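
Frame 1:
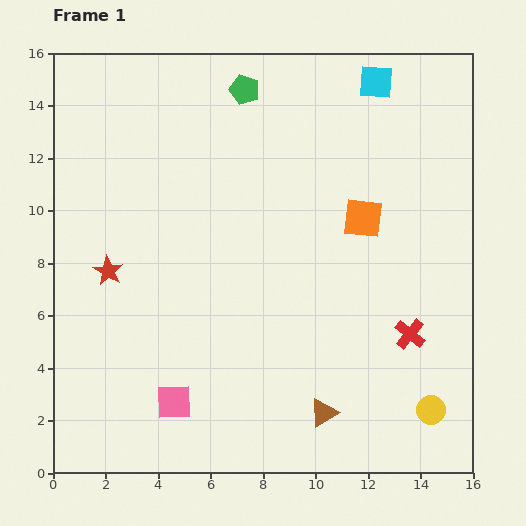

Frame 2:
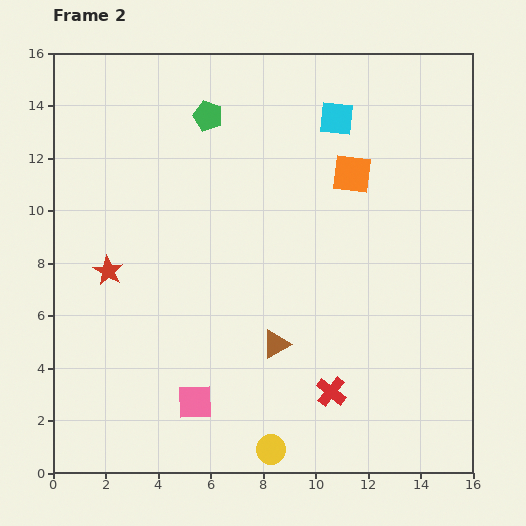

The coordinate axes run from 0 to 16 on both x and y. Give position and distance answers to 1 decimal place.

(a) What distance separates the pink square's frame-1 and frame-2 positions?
0.8

The pink square moved from (4.6, 2.7) to (5.4, 2.7), a distance of √(0.8² + 0.0²) ≈ 0.8.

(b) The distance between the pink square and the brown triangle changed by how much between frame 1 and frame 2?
-1.9

Distance in frame 1: 5.7. Distance in frame 2: 3.8.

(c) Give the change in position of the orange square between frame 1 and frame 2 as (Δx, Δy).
(-0.4, 1.7)

The orange square was at (11.8, 9.7) in frame 1 and (11.4, 11.4) in frame 2.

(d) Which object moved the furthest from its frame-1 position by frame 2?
the yellow circle

(moved 6.3; next 3.7)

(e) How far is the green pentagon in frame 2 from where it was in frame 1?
1.7

The green pentagon moved from (7.3, 14.6) to (5.9, 13.6), a distance of √(1.4² + 1.0²) ≈ 1.7.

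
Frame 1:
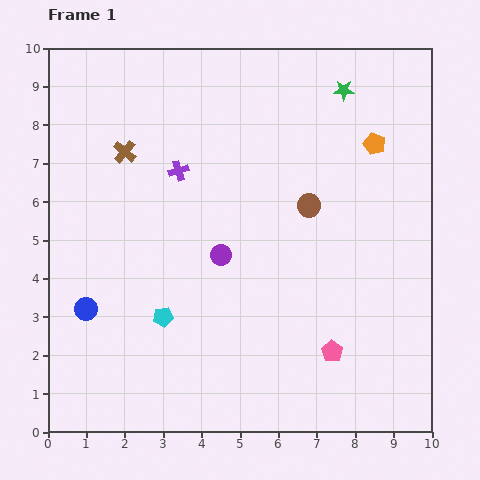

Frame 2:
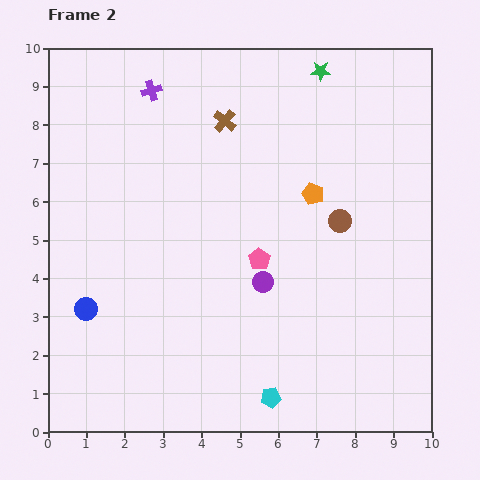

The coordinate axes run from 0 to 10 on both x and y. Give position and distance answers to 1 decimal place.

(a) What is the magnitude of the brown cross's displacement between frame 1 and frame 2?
2.7

The brown cross moved from (2.0, 7.3) to (4.6, 8.1), a distance of √(2.6² + 0.8²) ≈ 2.7.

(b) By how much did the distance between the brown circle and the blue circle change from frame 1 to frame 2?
+0.6

Distance in frame 1: 6.4. Distance in frame 2: 7.0.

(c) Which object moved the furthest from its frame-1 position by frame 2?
the cyan pentagon

(moved 3.5; next 3.1)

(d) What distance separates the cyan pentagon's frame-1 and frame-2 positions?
3.5

The cyan pentagon moved from (3.0, 3.0) to (5.8, 0.9), a distance of √(2.8² + 2.1²) ≈ 3.5.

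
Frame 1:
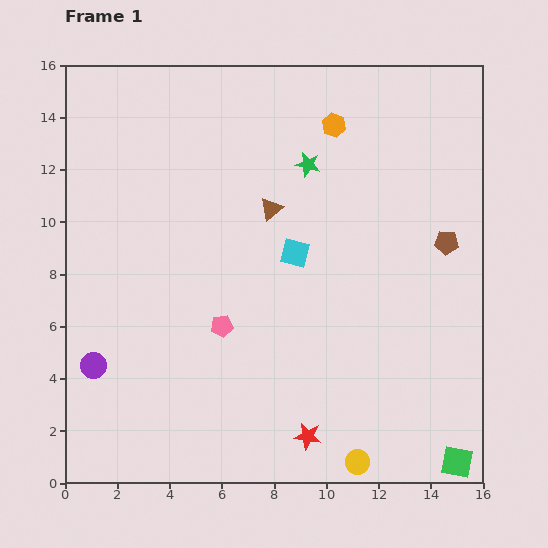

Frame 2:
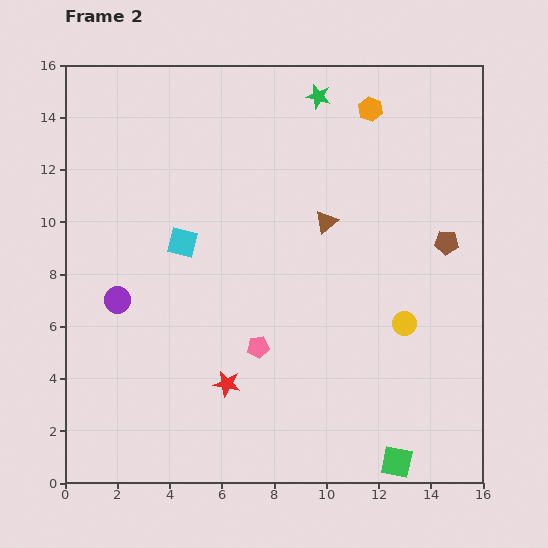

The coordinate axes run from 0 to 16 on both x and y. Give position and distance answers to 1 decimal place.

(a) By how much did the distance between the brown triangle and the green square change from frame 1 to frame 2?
-2.4

Distance in frame 1: 12.0. Distance in frame 2: 9.6.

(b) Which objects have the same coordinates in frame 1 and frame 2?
the brown pentagon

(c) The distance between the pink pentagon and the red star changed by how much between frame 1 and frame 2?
-3.5

Distance in frame 1: 5.3. Distance in frame 2: 1.8.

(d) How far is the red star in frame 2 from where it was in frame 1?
3.7

The red star moved from (9.3, 1.8) to (6.2, 3.8), a distance of √(3.1² + 2.0²) ≈ 3.7.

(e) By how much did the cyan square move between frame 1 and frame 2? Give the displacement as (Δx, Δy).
(-4.3, 0.4)

The cyan square was at (8.8, 8.8) in frame 1 and (4.5, 9.2) in frame 2.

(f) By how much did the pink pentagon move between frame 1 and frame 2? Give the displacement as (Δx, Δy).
(1.4, -0.8)

The pink pentagon was at (6.0, 6.0) in frame 1 and (7.4, 5.2) in frame 2.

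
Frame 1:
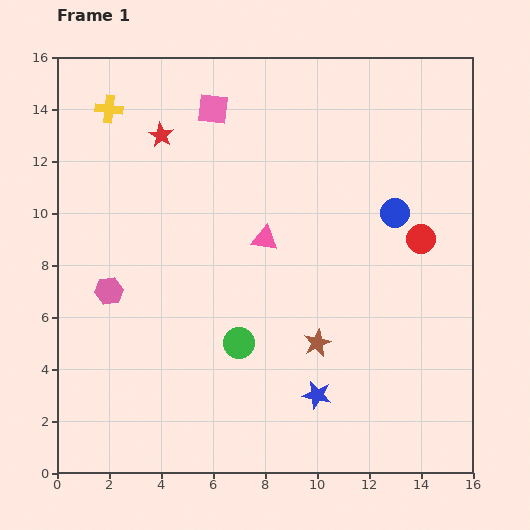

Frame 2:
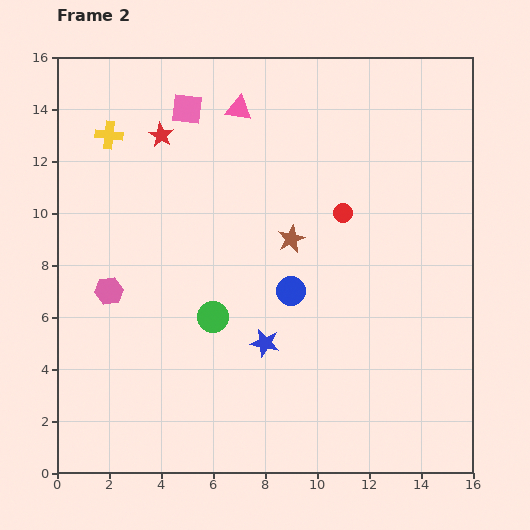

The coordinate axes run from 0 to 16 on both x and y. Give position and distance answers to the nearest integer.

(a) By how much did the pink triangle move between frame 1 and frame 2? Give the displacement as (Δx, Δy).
(-1, 5)

The pink triangle was at (8, 9) in frame 1 and (7, 14) in frame 2.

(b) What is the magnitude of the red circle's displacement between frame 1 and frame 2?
3

The red circle moved from (14, 9) to (11, 10), a distance of √(3² + 1²) ≈ 3.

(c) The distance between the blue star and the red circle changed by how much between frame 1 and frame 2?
-1

Distance in frame 1: 7. Distance in frame 2: 6.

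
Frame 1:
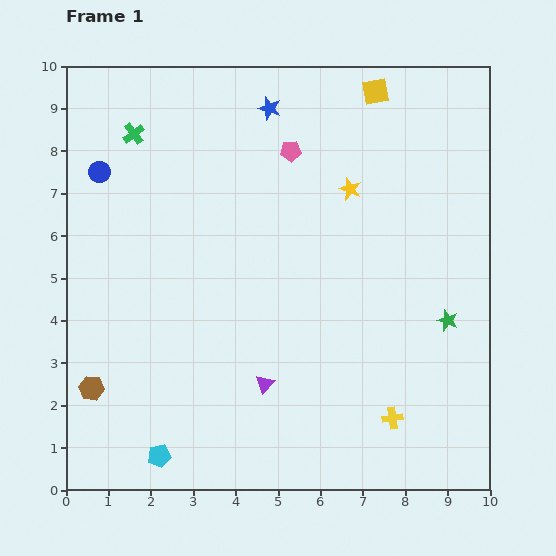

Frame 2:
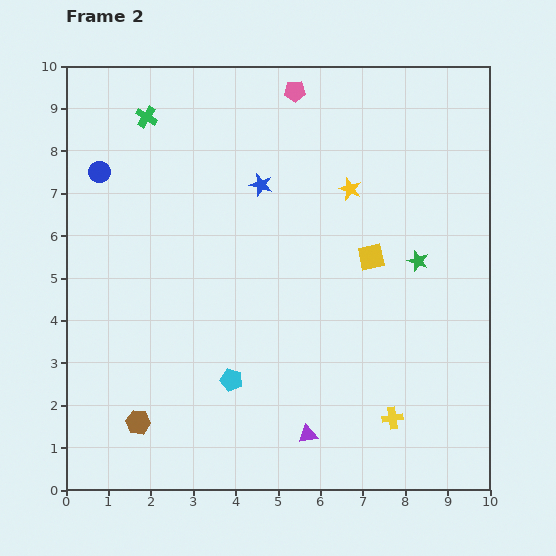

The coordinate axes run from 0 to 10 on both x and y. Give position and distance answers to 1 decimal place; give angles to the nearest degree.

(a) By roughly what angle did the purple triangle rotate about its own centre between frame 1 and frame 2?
38° clockwise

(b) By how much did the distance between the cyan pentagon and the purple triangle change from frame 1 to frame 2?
-0.8

Distance in frame 1: 3.0. Distance in frame 2: 2.2.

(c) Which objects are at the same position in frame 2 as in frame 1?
the yellow cross, the yellow star, the blue circle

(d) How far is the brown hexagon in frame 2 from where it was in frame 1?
1.4

The brown hexagon moved from (0.6, 2.4) to (1.7, 1.6), a distance of √(1.1² + 0.8²) ≈ 1.4.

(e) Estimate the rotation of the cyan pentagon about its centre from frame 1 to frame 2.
28° clockwise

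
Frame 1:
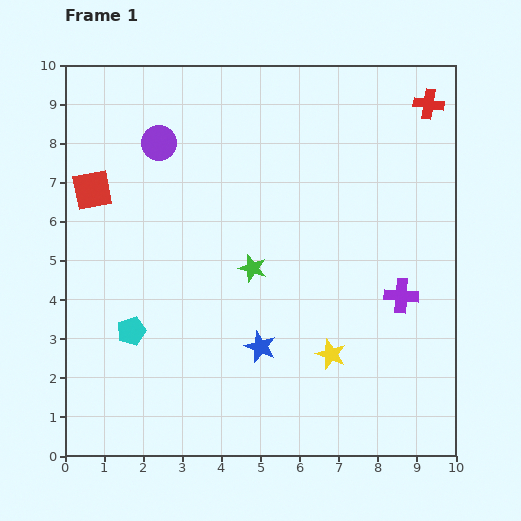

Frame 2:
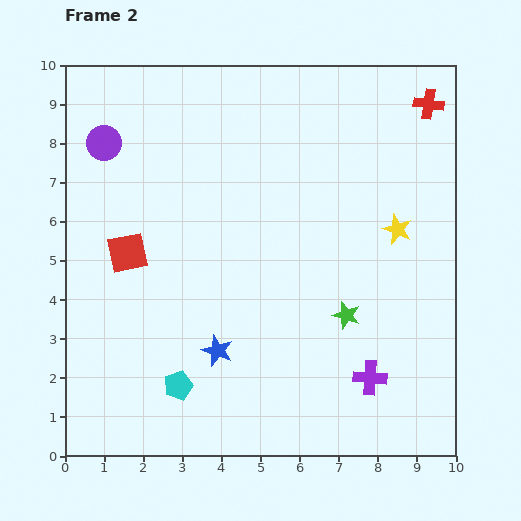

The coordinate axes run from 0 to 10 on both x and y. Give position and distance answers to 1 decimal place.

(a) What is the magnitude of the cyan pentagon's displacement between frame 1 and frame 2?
1.8

The cyan pentagon moved from (1.7, 3.2) to (2.9, 1.8), a distance of √(1.2² + 1.4²) ≈ 1.8.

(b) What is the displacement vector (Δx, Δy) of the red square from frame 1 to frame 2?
(0.9, -1.6)

The red square was at (0.7, 6.8) in frame 1 and (1.6, 5.2) in frame 2.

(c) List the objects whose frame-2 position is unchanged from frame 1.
the red cross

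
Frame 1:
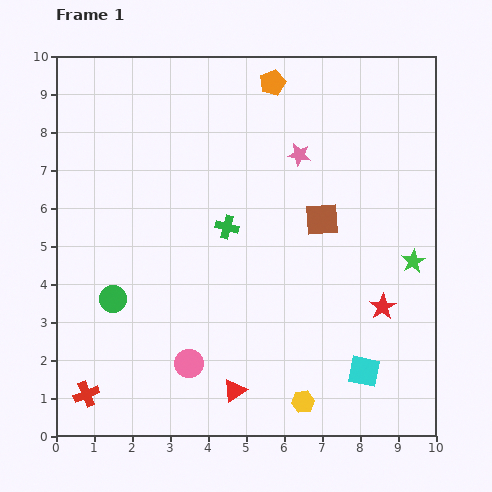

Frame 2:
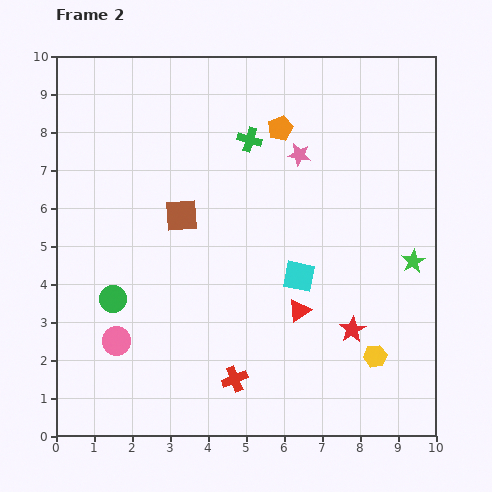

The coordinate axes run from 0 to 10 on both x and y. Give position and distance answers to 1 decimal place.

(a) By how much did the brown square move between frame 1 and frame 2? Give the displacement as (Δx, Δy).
(-3.7, 0.1)

The brown square was at (7.0, 5.7) in frame 1 and (3.3, 5.8) in frame 2.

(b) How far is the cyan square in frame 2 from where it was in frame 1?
3.0

The cyan square moved from (8.1, 1.7) to (6.4, 4.2), a distance of √(1.7² + 2.5²) ≈ 3.0.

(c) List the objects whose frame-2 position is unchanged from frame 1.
the green circle, the green star, the pink star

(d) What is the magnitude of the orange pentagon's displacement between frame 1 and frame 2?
1.2

The orange pentagon moved from (5.7, 9.3) to (5.9, 8.1), a distance of √(0.2² + 1.2²) ≈ 1.2.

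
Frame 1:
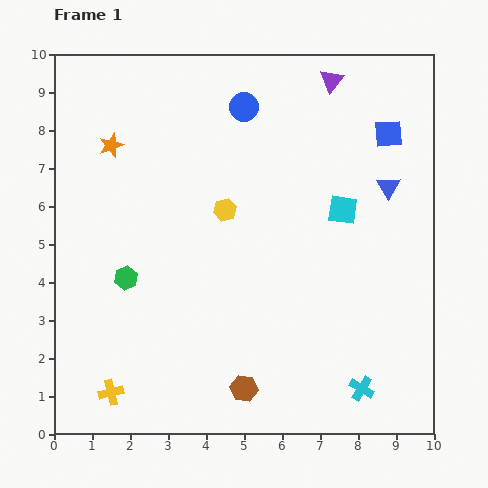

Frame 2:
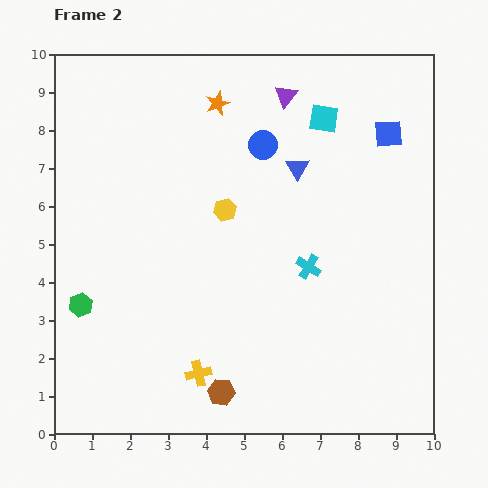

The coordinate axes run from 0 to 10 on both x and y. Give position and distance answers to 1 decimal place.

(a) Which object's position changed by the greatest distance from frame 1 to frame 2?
the cyan cross

(moved 3.5; next 3.0)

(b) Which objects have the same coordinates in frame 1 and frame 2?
the blue square, the yellow hexagon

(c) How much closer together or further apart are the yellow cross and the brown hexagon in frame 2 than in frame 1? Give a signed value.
-2.7

Distance in frame 1: 3.5. Distance in frame 2: 0.8.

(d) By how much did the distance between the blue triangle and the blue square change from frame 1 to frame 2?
+1.2

Distance in frame 1: 1.4. Distance in frame 2: 2.6.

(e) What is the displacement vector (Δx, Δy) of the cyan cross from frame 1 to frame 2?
(-1.4, 3.2)

The cyan cross was at (8.1, 1.2) in frame 1 and (6.7, 4.4) in frame 2.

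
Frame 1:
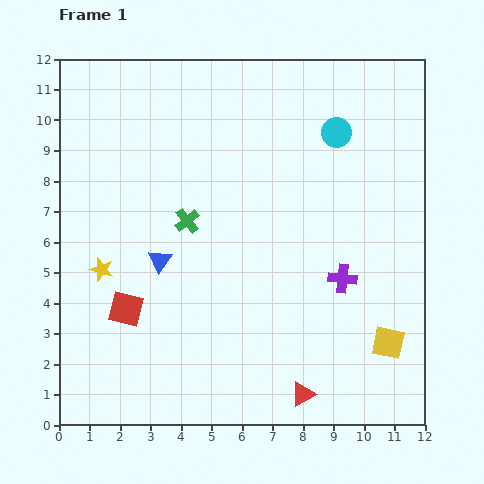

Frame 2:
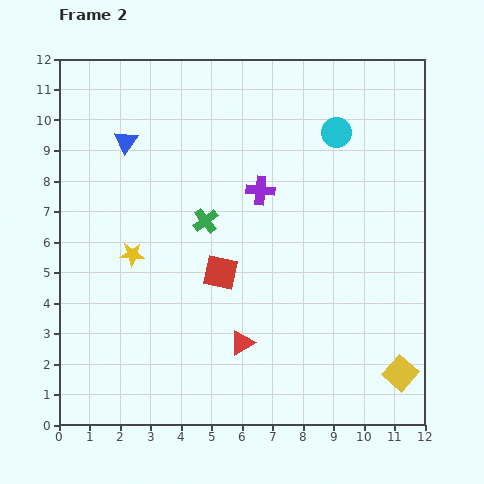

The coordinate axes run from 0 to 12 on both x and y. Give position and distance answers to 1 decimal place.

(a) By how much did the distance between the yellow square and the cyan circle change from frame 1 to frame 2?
+1.1

Distance in frame 1: 7.1. Distance in frame 2: 8.2.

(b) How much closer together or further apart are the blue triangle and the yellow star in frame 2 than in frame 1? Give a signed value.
+1.8

Distance in frame 1: 1.9. Distance in frame 2: 3.7.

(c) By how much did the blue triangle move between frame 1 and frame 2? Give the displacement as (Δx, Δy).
(-1.1, 3.9)

The blue triangle was at (3.3, 5.4) in frame 1 and (2.2, 9.3) in frame 2.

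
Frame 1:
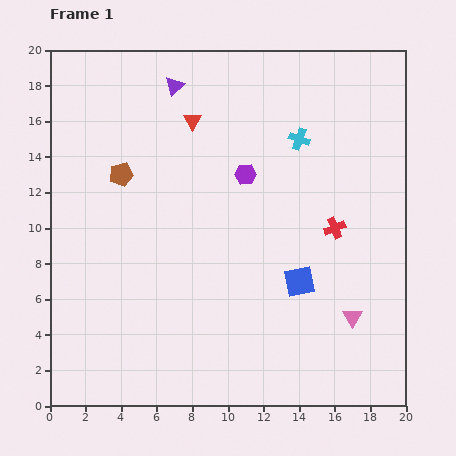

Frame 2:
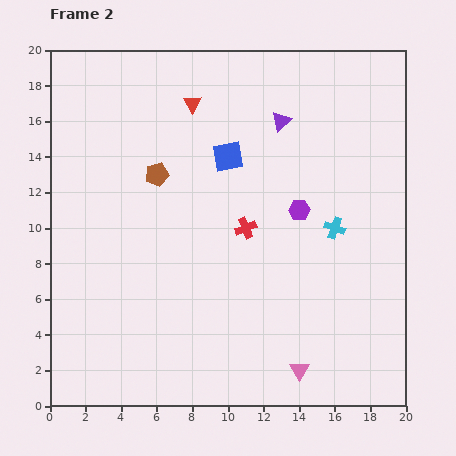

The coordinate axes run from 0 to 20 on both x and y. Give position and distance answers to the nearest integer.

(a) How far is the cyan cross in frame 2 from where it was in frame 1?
5

The cyan cross moved from (14, 15) to (16, 10), a distance of √(2² + 5²) ≈ 5.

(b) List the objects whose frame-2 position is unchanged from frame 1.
none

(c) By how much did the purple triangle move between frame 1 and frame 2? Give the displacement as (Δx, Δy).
(6, -2)

The purple triangle was at (7, 18) in frame 1 and (13, 16) in frame 2.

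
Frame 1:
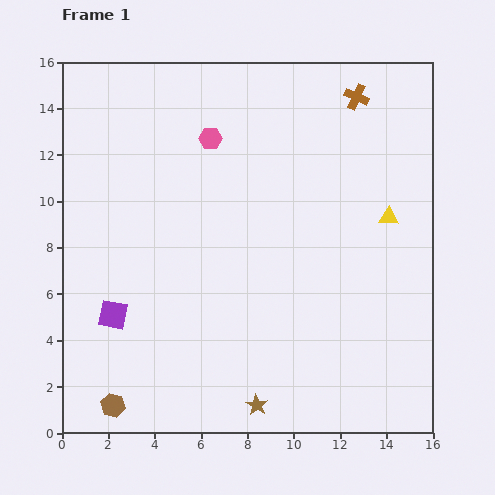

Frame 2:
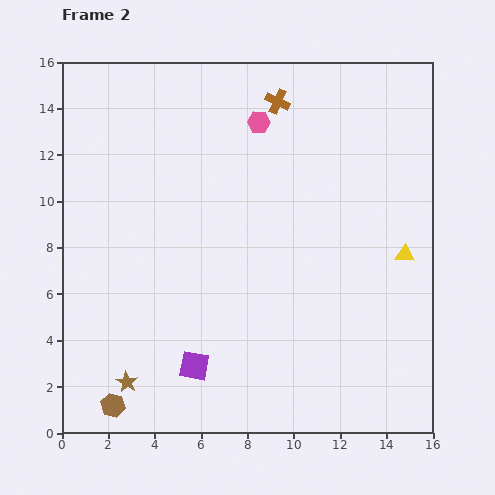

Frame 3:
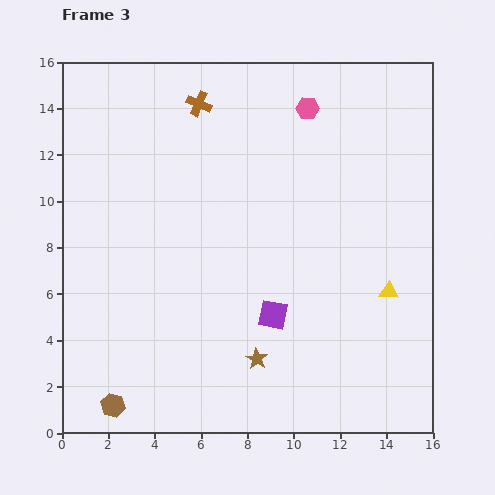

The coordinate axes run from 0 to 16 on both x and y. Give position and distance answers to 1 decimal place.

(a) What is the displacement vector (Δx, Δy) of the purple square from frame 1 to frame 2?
(3.5, -2.2)

The purple square was at (2.2, 5.1) in frame 1 and (5.7, 2.9) in frame 2.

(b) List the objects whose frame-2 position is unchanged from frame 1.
the brown hexagon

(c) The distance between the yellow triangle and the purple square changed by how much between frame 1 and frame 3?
-7.5

Distance in frame 1: 12.6. Distance in frame 3: 5.1.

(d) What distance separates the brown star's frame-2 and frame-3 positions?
5.7

The brown star moved from (2.8, 2.2) to (8.4, 3.2), a distance of √(5.6² + 1.0²) ≈ 5.7.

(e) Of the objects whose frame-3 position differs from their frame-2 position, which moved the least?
the yellow triangle

(moved 1.7)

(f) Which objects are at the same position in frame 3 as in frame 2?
the brown hexagon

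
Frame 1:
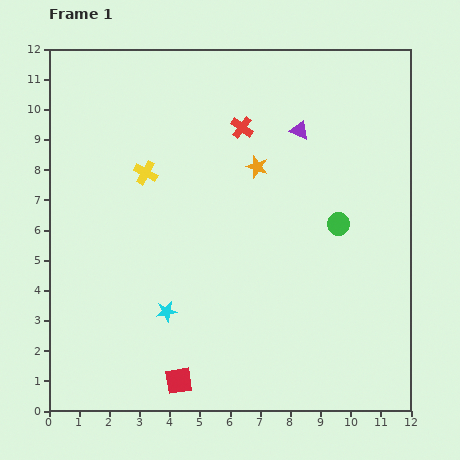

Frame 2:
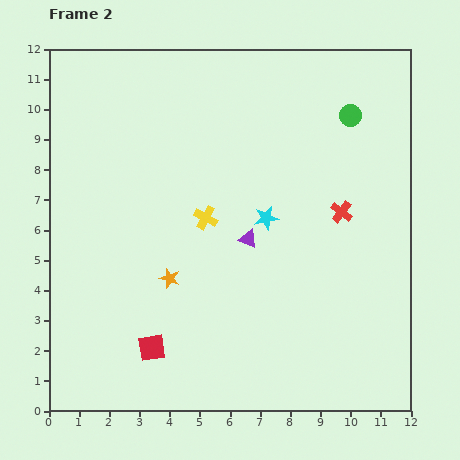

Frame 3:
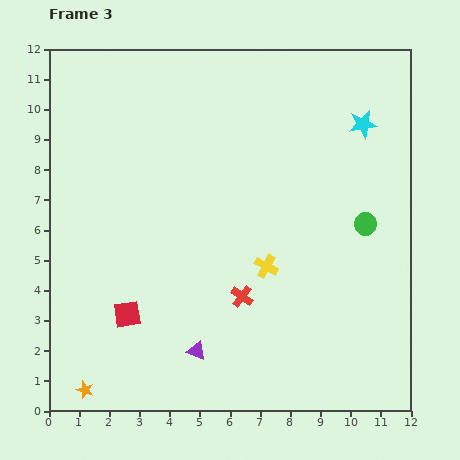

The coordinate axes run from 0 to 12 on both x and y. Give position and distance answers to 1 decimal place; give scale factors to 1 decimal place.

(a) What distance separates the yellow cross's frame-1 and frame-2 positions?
2.5

The yellow cross moved from (3.2, 7.9) to (5.2, 6.4), a distance of √(2.0² + 1.5²) ≈ 2.5.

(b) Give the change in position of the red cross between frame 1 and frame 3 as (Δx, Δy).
(0.0, -5.6)

The red cross was at (6.4, 9.4) in frame 1 and (6.4, 3.8) in frame 3.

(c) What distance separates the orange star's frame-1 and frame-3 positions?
9.3

The orange star moved from (6.9, 8.1) to (1.2, 0.7), a distance of √(5.7² + 7.4²) ≈ 9.3.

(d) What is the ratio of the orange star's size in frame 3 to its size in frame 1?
0.8×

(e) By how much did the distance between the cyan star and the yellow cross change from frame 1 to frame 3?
+1.0

Distance in frame 1: 4.7. Distance in frame 3: 5.7.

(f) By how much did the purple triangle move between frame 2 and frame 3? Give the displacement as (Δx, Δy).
(-1.7, -3.7)

The purple triangle was at (6.6, 5.7) in frame 2 and (4.9, 2.0) in frame 3.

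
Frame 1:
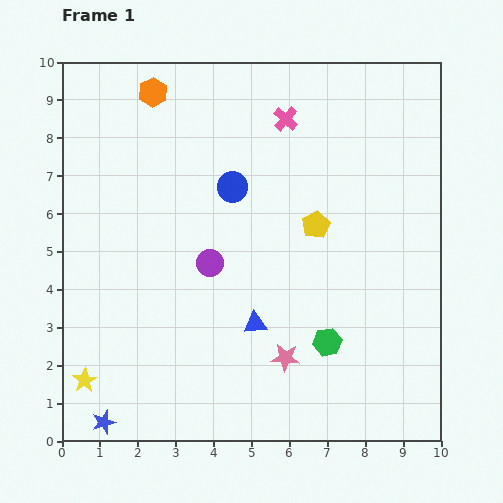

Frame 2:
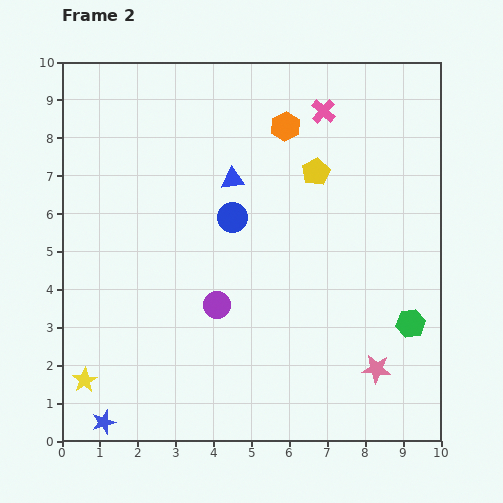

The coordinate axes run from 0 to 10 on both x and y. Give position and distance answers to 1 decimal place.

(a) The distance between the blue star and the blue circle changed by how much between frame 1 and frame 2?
-0.7

Distance in frame 1: 7.1. Distance in frame 2: 6.4.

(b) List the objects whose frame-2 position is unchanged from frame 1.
the yellow star, the blue star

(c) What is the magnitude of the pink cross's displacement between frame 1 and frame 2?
1.0

The pink cross moved from (5.9, 8.5) to (6.9, 8.7), a distance of √(1.0² + 0.2²) ≈ 1.0.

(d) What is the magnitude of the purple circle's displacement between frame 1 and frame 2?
1.1

The purple circle moved from (3.9, 4.7) to (4.1, 3.6), a distance of √(0.2² + 1.1²) ≈ 1.1.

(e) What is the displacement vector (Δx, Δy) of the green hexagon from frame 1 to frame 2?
(2.2, 0.5)

The green hexagon was at (7.0, 2.6) in frame 1 and (9.2, 3.1) in frame 2.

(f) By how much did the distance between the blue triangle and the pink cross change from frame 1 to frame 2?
-2.5

Distance in frame 1: 5.5. Distance in frame 2: 3.0.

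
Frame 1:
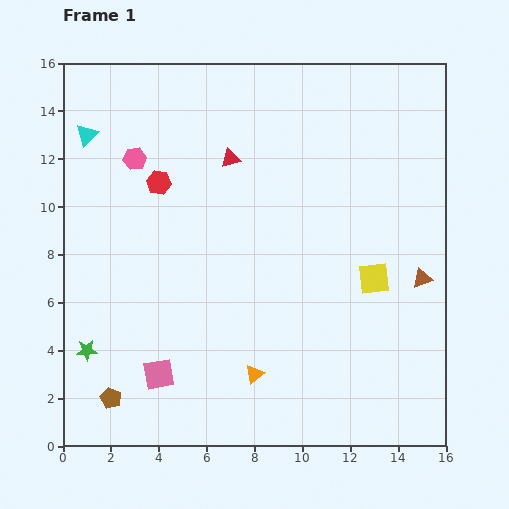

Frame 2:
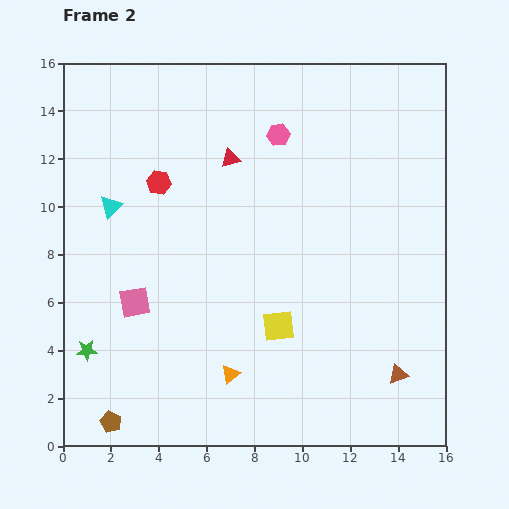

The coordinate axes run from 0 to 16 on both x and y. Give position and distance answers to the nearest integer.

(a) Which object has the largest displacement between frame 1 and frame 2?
the pink hexagon

(moved 6; next 4)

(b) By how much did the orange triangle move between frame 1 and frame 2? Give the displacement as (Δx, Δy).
(-1, 0)

The orange triangle was at (8, 3) in frame 1 and (7, 3) in frame 2.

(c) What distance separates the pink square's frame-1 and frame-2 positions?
3

The pink square moved from (4, 3) to (3, 6), a distance of √(1² + 3²) ≈ 3.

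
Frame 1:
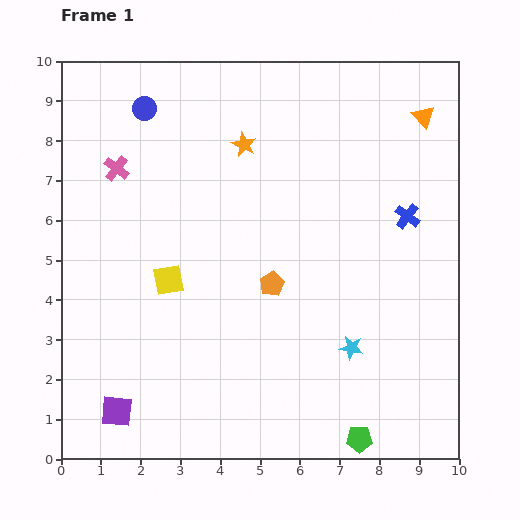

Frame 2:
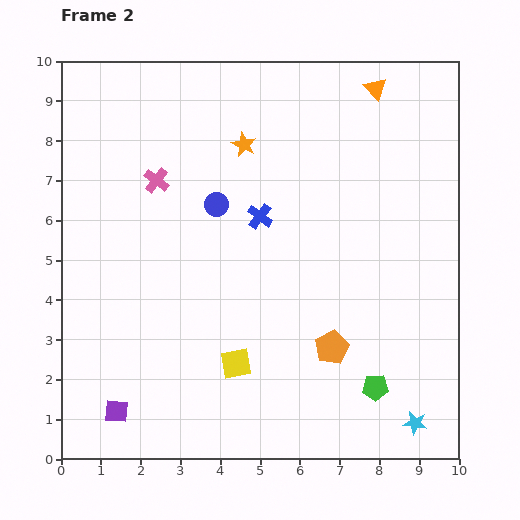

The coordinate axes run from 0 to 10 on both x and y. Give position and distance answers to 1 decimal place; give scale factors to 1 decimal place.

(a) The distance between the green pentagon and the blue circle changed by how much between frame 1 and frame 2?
-3.8

Distance in frame 1: 9.9. Distance in frame 2: 6.1.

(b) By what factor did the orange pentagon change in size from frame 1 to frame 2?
1.4×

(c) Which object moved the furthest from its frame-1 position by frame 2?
the blue cross

(moved 3.7; next 3.0)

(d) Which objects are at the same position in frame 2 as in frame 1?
the orange star, the purple square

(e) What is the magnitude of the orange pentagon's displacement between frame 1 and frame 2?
2.2

The orange pentagon moved from (5.3, 4.4) to (6.8, 2.8), a distance of √(1.5² + 1.6²) ≈ 2.2.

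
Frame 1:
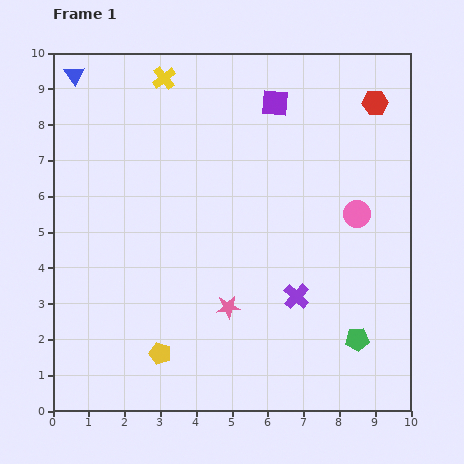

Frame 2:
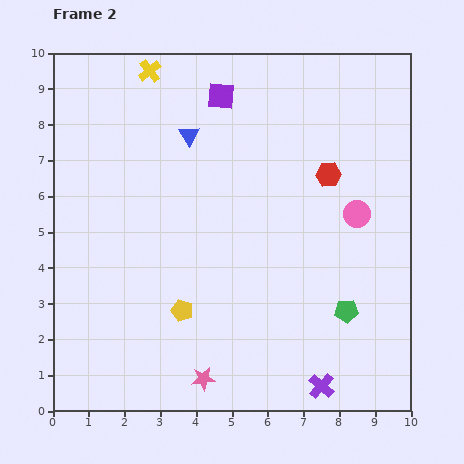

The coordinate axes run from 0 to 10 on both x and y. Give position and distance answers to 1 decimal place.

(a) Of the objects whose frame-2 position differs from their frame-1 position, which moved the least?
the yellow cross

(moved 0.4)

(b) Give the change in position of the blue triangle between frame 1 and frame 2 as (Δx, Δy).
(3.2, -1.7)

The blue triangle was at (0.6, 9.4) in frame 1 and (3.8, 7.7) in frame 2.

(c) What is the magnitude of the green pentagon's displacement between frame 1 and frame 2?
0.9

The green pentagon moved from (8.5, 2.0) to (8.2, 2.8), a distance of √(0.3² + 0.8²) ≈ 0.9.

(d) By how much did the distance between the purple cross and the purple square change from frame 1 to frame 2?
+3.2

Distance in frame 1: 5.4. Distance in frame 2: 8.6.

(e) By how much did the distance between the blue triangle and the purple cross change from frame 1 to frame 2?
-0.9

Distance in frame 1: 8.8. Distance in frame 2: 7.9.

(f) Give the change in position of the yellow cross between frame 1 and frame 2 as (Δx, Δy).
(-0.4, 0.2)

The yellow cross was at (3.1, 9.3) in frame 1 and (2.7, 9.5) in frame 2.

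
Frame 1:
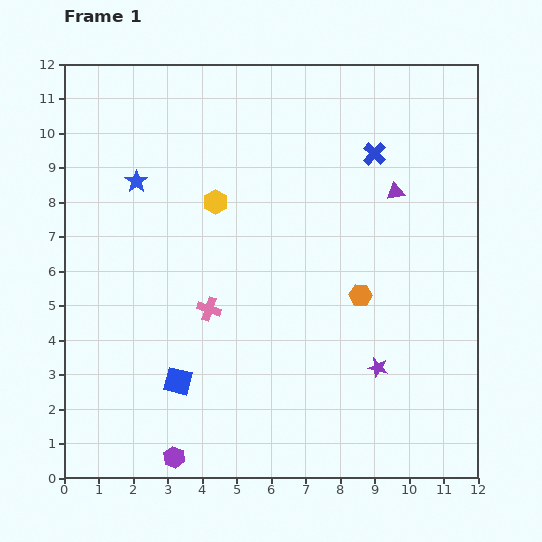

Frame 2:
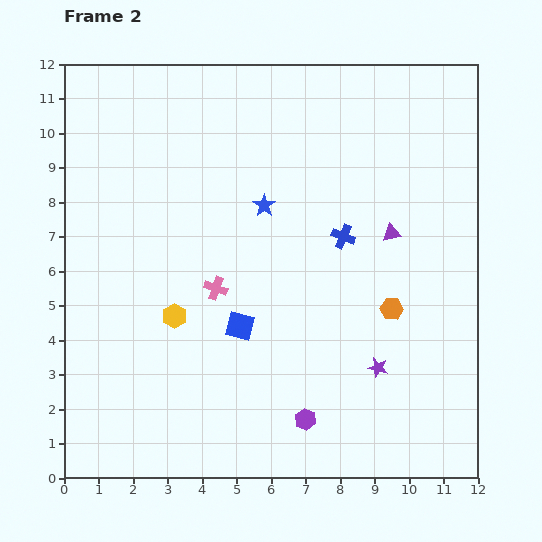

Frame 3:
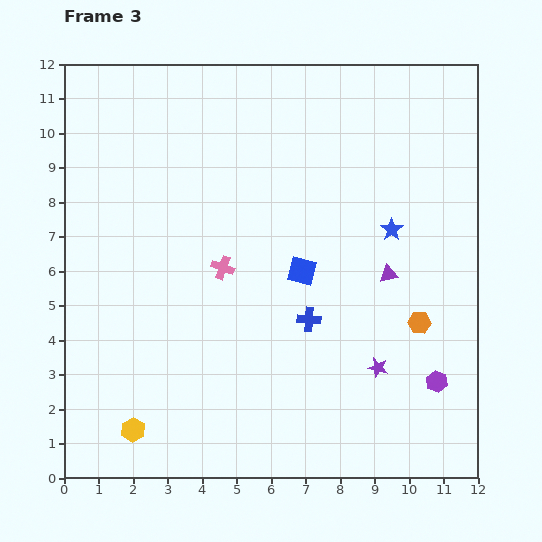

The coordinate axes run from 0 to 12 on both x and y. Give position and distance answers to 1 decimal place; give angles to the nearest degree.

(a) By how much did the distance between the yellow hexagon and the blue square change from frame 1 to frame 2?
-3.4

Distance in frame 1: 5.3. Distance in frame 2: 1.9.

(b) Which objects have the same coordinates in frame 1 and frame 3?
the purple star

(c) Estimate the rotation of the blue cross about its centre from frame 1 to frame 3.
38° counter-clockwise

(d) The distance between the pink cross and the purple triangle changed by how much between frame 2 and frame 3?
-0.5

Distance in frame 2: 5.3. Distance in frame 3: 4.8.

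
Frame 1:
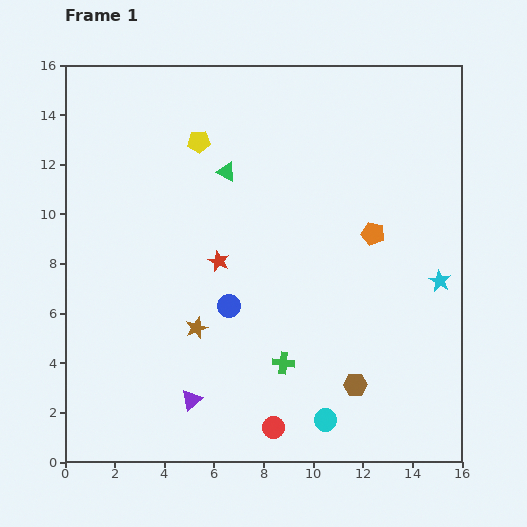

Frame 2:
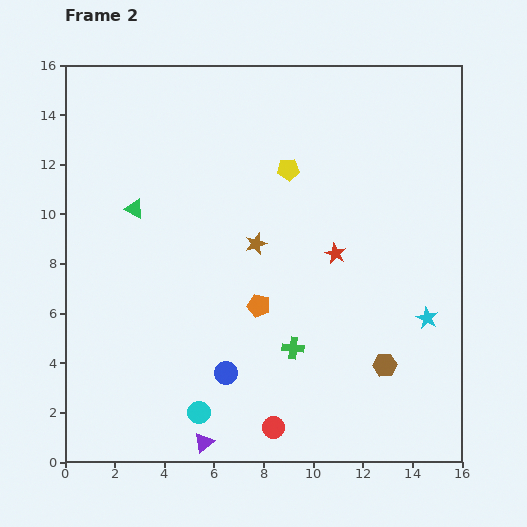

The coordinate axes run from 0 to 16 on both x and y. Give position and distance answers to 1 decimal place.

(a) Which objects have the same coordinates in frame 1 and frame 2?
the red circle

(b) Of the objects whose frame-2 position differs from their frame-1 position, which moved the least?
the green cross

(moved 0.7)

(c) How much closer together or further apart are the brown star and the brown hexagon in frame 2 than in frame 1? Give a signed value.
+0.3

Distance in frame 1: 6.8. Distance in frame 2: 7.1.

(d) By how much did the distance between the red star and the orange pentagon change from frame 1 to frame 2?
-2.6

Distance in frame 1: 6.3. Distance in frame 2: 3.7.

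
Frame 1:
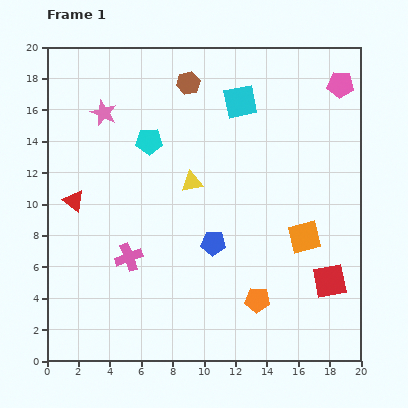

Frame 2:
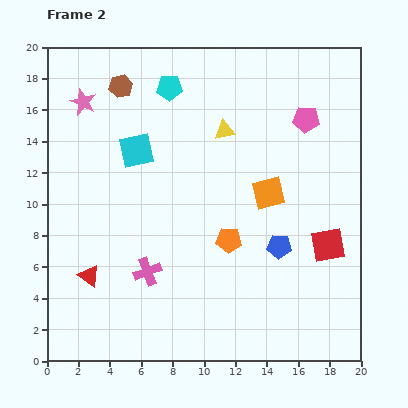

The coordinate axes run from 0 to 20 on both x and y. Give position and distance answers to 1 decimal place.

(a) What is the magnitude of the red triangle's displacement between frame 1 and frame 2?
4.9

The red triangle moved from (1.7, 10.2) to (2.7, 5.4), a distance of √(1.0² + 4.8²) ≈ 4.9.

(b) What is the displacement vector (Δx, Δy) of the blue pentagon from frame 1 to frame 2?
(4.2, -0.2)

The blue pentagon was at (10.6, 7.5) in frame 1 and (14.8, 7.3) in frame 2.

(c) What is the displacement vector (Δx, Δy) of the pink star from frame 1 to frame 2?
(-1.3, 0.7)

The pink star was at (3.6, 15.8) in frame 1 and (2.3, 16.5) in frame 2.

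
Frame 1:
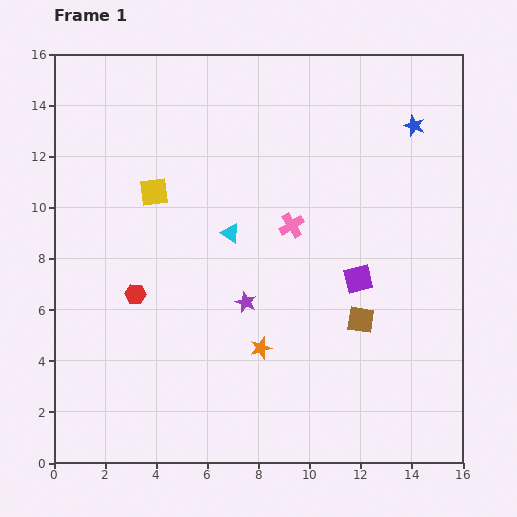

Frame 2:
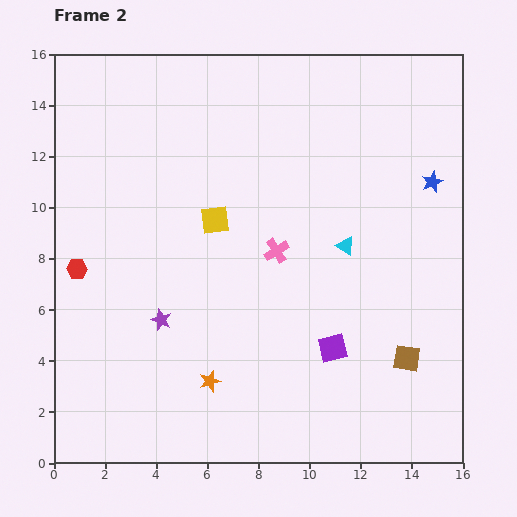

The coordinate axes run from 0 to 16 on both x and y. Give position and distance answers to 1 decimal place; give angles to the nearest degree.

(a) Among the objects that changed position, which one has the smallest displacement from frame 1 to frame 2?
the pink cross

(moved 1.2)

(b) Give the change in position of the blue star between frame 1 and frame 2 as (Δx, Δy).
(0.7, -2.2)

The blue star was at (14.1, 13.2) in frame 1 and (14.8, 11.0) in frame 2.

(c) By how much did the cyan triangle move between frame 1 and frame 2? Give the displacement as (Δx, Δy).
(4.5, -0.5)

The cyan triangle was at (6.9, 9.0) in frame 1 and (11.4, 8.5) in frame 2.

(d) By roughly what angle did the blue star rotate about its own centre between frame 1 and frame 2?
28° clockwise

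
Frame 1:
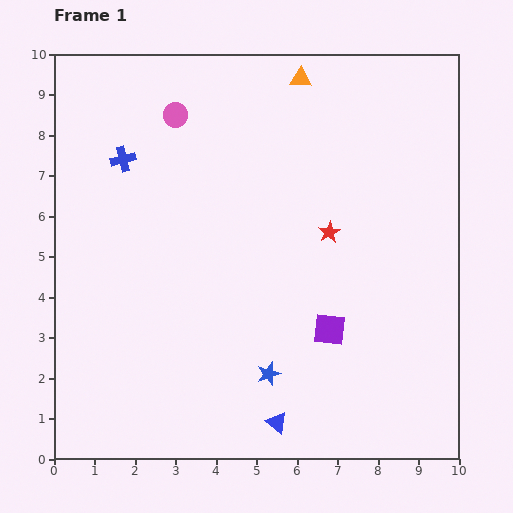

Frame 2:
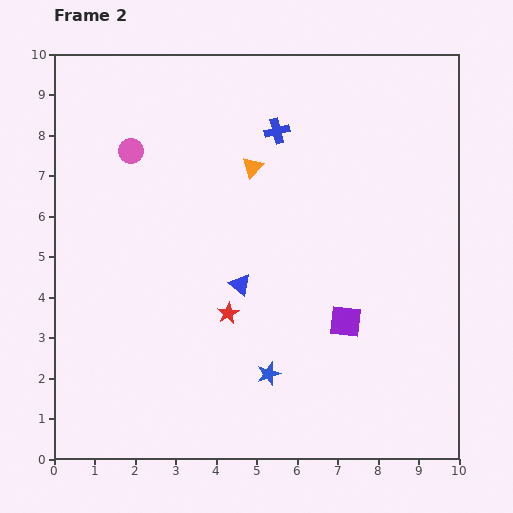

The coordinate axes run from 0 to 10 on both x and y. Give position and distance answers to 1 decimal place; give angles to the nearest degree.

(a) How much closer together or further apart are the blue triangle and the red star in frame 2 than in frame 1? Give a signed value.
-4.1

Distance in frame 1: 4.9. Distance in frame 2: 0.8.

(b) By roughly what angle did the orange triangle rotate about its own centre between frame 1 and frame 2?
50° counter-clockwise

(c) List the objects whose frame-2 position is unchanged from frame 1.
the blue star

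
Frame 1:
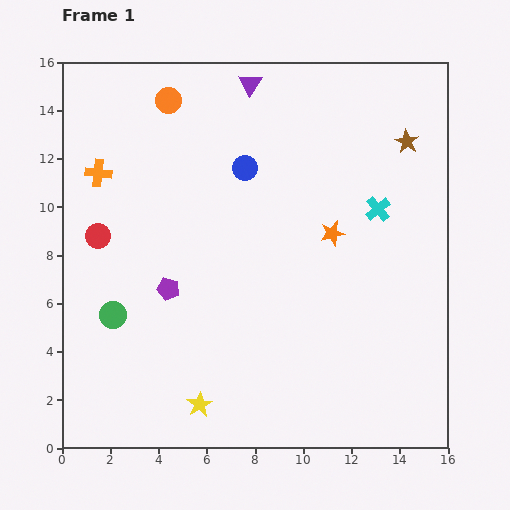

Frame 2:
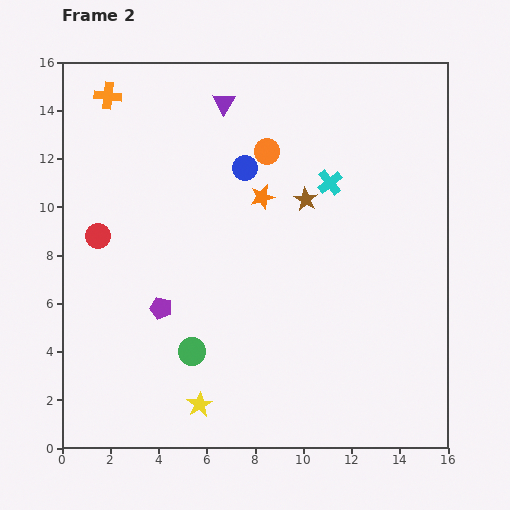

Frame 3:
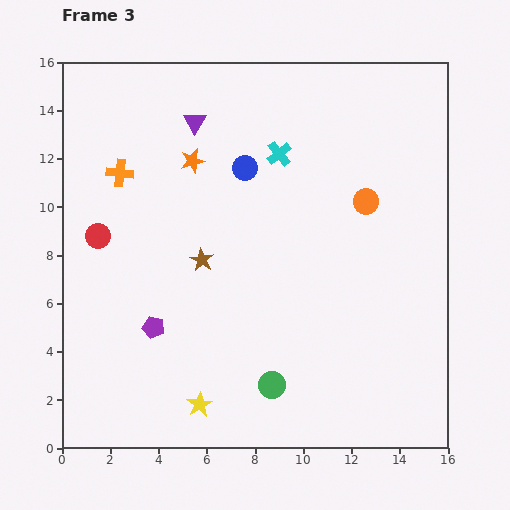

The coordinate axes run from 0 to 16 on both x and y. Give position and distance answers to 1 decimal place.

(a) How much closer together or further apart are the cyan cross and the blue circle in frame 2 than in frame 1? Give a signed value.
-2.2

Distance in frame 1: 5.8. Distance in frame 2: 3.6.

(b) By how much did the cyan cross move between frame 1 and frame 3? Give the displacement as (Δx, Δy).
(-4.1, 2.3)

The cyan cross was at (13.1, 9.9) in frame 1 and (9.0, 12.2) in frame 3.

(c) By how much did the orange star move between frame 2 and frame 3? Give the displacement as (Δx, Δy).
(-2.9, 1.5)

The orange star was at (8.3, 10.4) in frame 2 and (5.4, 11.9) in frame 3.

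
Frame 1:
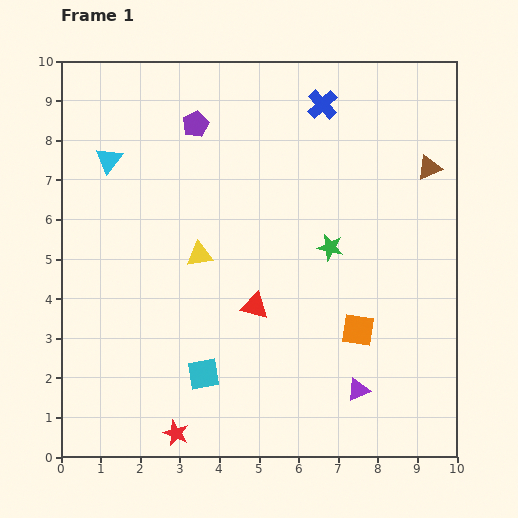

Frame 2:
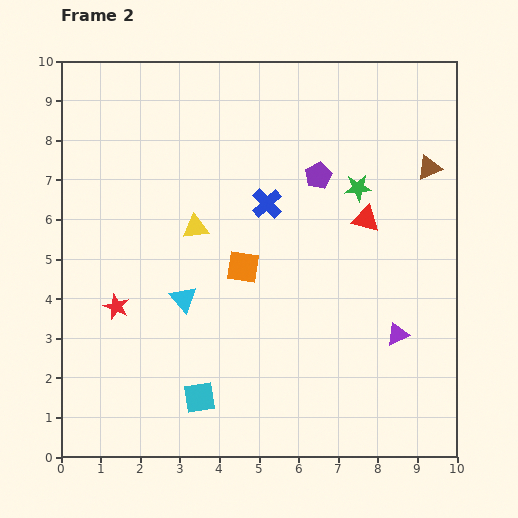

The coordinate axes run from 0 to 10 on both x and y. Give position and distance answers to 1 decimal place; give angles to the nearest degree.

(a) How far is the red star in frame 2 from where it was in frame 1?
3.5

The red star moved from (2.9, 0.6) to (1.4, 3.8), a distance of √(1.5² + 3.2²) ≈ 3.5.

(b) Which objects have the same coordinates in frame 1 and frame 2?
the brown triangle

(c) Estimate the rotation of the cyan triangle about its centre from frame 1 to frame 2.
19° counter-clockwise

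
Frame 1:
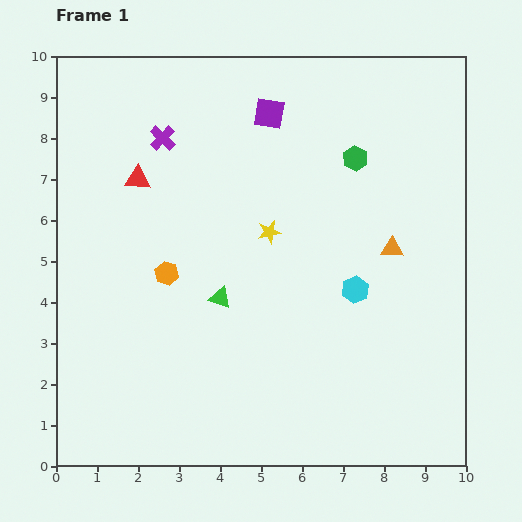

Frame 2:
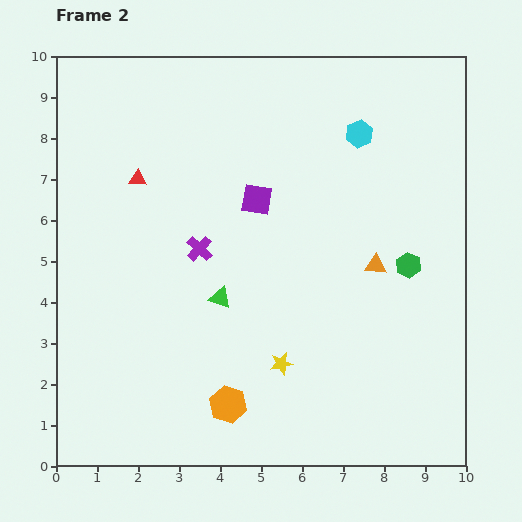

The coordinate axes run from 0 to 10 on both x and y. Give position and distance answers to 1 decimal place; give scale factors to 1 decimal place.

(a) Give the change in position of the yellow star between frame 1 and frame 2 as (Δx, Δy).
(0.3, -3.2)

The yellow star was at (5.2, 5.7) in frame 1 and (5.5, 2.5) in frame 2.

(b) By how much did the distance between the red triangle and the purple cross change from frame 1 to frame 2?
+1.1

Distance in frame 1: 1.2. Distance in frame 2: 2.3.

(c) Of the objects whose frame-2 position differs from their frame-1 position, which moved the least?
the orange triangle

(moved 0.6)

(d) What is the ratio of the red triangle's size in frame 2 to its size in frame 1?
0.7×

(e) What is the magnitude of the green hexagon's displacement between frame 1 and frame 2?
2.9

The green hexagon moved from (7.3, 7.5) to (8.6, 4.9), a distance of √(1.3² + 2.6²) ≈ 2.9.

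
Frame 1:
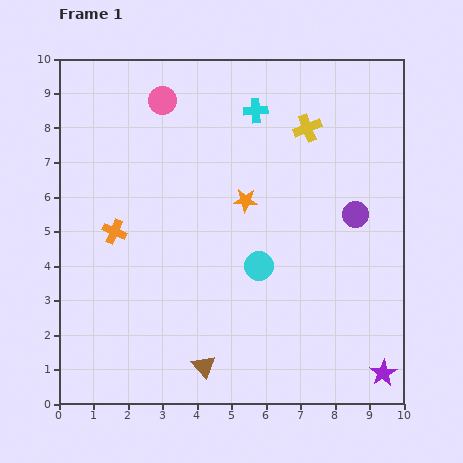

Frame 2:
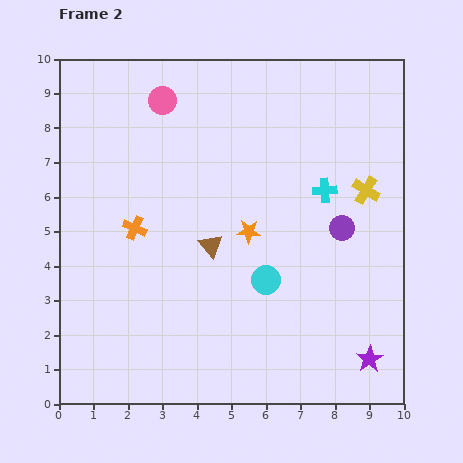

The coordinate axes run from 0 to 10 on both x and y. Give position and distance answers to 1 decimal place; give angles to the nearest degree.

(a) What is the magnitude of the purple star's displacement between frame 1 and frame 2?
0.6

The purple star moved from (9.4, 0.9) to (9.0, 1.3), a distance of √(0.4² + 0.4²) ≈ 0.6.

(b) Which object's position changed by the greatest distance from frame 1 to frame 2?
the brown triangle

(moved 3.5; next 3.0)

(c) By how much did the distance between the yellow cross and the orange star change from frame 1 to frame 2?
+0.8

Distance in frame 1: 2.8. Distance in frame 2: 3.6.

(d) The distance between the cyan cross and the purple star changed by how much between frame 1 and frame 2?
-3.4

Distance in frame 1: 8.5. Distance in frame 2: 5.1.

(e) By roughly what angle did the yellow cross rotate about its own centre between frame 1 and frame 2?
37° counter-clockwise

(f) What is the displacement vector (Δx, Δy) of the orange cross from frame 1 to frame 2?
(0.6, 0.1)

The orange cross was at (1.6, 5.0) in frame 1 and (2.2, 5.1) in frame 2.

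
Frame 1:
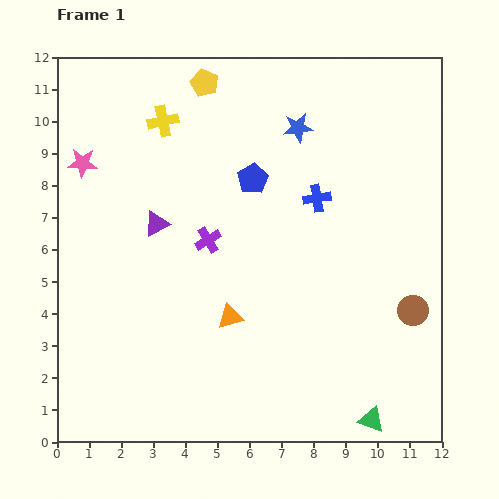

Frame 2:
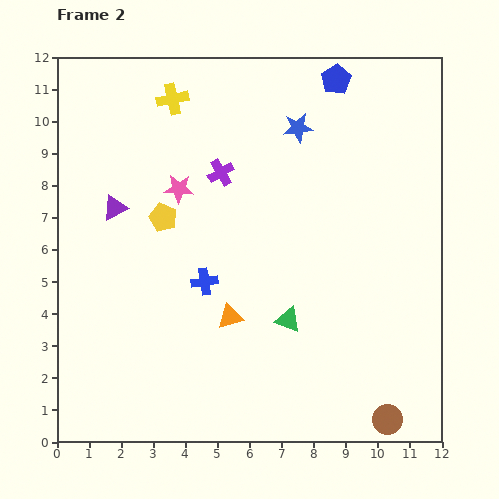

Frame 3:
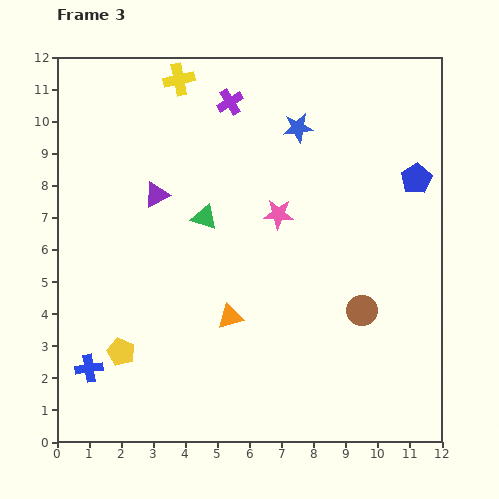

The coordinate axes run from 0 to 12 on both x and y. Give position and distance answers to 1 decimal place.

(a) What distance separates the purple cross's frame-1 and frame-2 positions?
2.1

The purple cross moved from (4.7, 6.3) to (5.1, 8.4), a distance of √(0.4² + 2.1²) ≈ 2.1.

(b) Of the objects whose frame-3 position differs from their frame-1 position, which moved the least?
the purple triangle

(moved 0.9)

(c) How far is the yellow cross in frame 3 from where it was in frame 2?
0.6

The yellow cross moved from (3.6, 10.7) to (3.8, 11.3), a distance of √(0.2² + 0.6²) ≈ 0.6.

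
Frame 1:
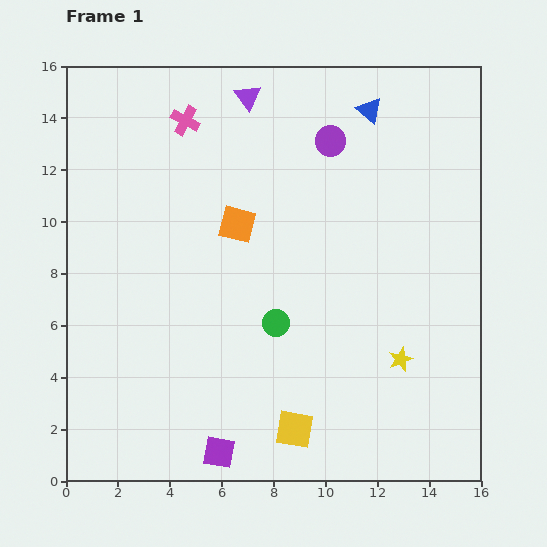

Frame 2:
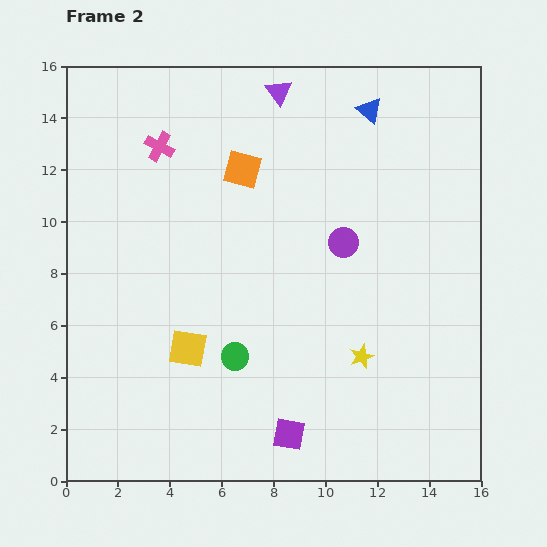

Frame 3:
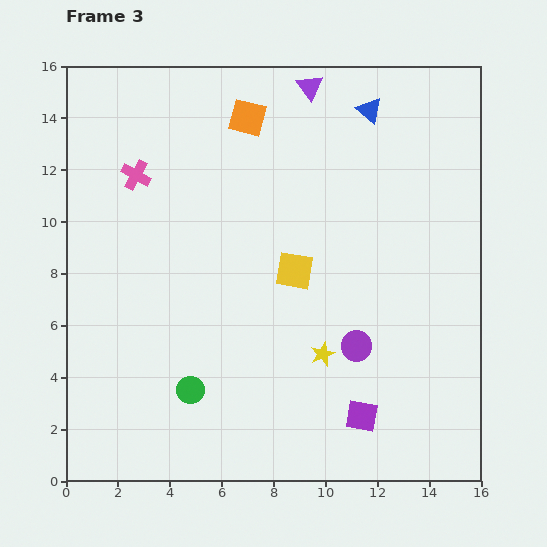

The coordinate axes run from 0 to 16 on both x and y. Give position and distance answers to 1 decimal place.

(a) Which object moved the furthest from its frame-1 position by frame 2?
the yellow square

(moved 5.1; next 3.9)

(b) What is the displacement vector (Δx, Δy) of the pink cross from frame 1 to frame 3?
(-1.9, -2.1)

The pink cross was at (4.6, 13.9) in frame 1 and (2.7, 11.8) in frame 3.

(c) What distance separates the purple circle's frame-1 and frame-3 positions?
8.0

The purple circle moved from (10.2, 13.1) to (11.2, 5.2), a distance of √(1.0² + 7.9²) ≈ 8.0.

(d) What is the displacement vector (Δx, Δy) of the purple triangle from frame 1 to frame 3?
(2.4, 0.4)

The purple triangle was at (7.0, 14.8) in frame 1 and (9.4, 15.2) in frame 3.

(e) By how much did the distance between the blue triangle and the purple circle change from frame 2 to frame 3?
+3.9

Distance in frame 2: 5.2. Distance in frame 3: 9.1.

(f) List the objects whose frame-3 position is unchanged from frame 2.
the blue triangle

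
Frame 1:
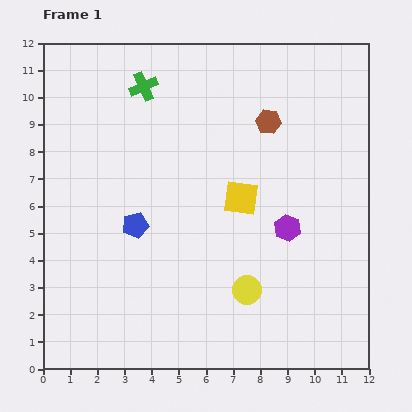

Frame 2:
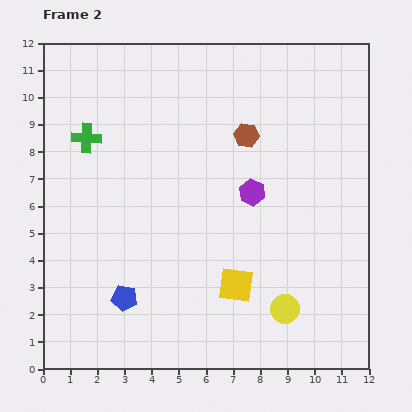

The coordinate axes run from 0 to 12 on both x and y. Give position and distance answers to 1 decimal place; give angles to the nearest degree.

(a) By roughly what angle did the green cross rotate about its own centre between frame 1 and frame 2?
27° clockwise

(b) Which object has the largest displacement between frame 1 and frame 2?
the yellow square

(moved 3.2; next 2.8)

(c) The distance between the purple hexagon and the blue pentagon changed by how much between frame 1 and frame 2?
+0.5

Distance in frame 1: 5.6. Distance in frame 2: 6.1.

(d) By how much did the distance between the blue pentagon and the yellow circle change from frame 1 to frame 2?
+1.1

Distance in frame 1: 4.8. Distance in frame 2: 5.9.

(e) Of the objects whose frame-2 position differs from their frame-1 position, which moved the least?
the brown hexagon

(moved 0.9)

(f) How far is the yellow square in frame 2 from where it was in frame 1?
3.2

The yellow square moved from (7.3, 6.3) to (7.1, 3.1), a distance of √(0.2² + 3.2²) ≈ 3.2.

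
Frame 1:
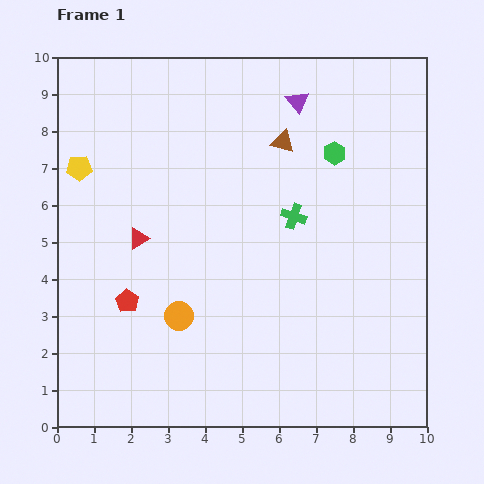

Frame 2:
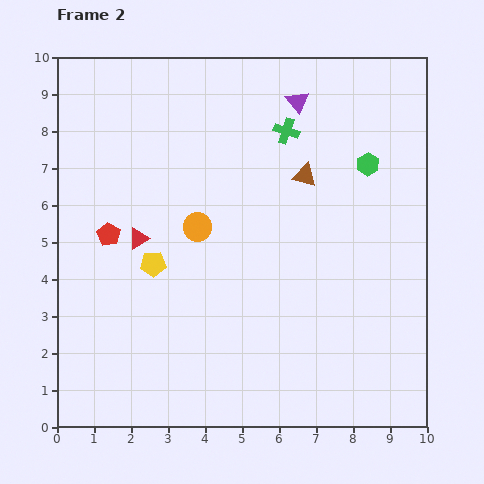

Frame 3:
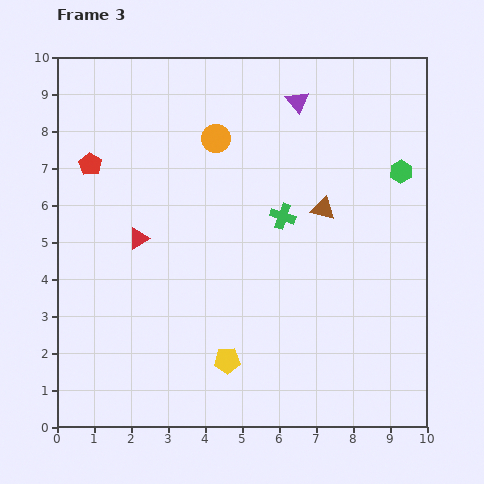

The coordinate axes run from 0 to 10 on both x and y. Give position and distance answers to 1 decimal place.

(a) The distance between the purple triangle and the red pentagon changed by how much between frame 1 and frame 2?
-0.9

Distance in frame 1: 7.1. Distance in frame 2: 6.2.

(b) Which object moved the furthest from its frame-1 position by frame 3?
the yellow pentagon

(moved 6.6; next 4.9)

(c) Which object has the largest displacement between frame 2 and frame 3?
the yellow pentagon

(moved 3.3; next 2.5)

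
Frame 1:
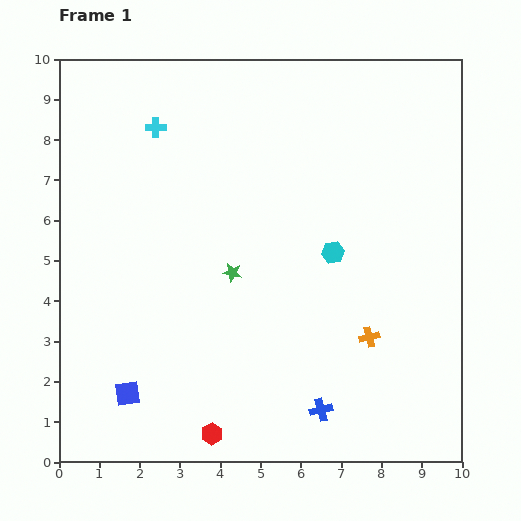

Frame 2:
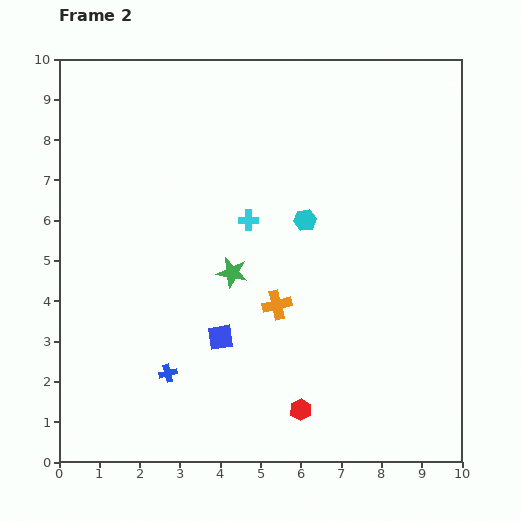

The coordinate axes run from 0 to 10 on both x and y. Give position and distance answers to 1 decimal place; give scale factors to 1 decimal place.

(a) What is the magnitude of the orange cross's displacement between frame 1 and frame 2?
2.4

The orange cross moved from (7.7, 3.1) to (5.4, 3.9), a distance of √(2.3² + 0.8²) ≈ 2.4.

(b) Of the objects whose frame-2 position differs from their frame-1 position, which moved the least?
the cyan hexagon

(moved 1.1)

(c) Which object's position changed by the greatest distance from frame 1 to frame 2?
the blue cross

(moved 3.9; next 3.3)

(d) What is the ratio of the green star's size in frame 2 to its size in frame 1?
1.6×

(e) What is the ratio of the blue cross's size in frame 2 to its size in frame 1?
0.8×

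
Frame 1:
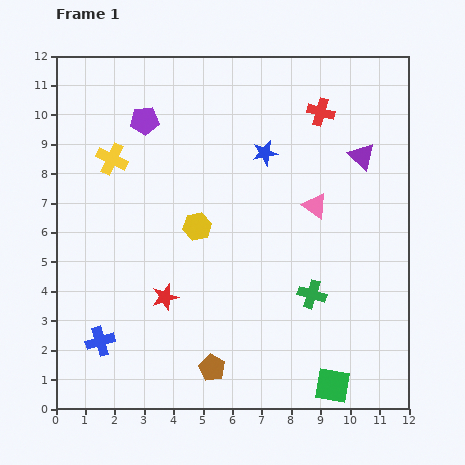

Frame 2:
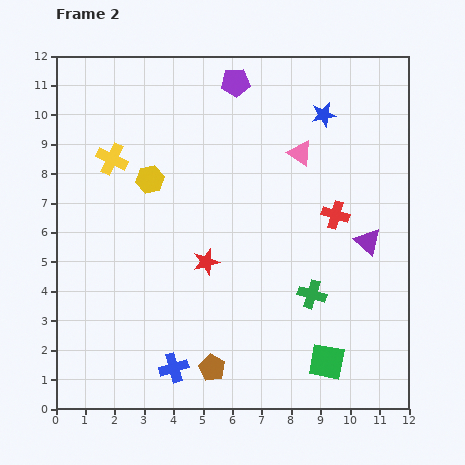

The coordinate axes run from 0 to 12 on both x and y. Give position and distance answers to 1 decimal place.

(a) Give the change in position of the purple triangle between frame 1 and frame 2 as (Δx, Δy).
(0.2, -2.9)

The purple triangle was at (10.4, 8.6) in frame 1 and (10.6, 5.7) in frame 2.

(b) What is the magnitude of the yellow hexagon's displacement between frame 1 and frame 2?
2.3

The yellow hexagon moved from (4.8, 6.2) to (3.2, 7.8), a distance of √(1.6² + 1.6²) ≈ 2.3.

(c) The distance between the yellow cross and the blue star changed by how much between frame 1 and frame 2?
+2.2

Distance in frame 1: 5.2. Distance in frame 2: 7.4.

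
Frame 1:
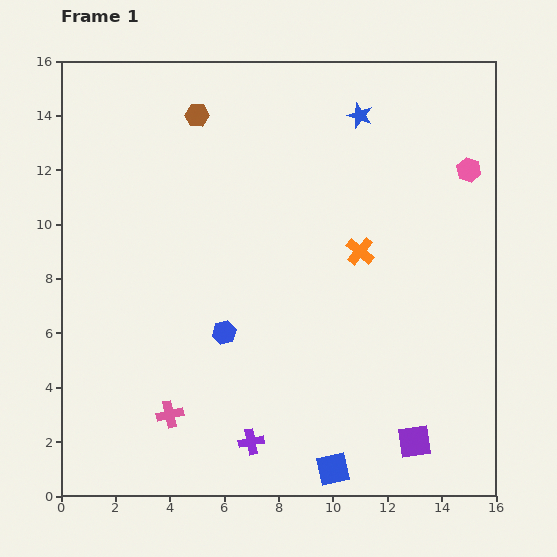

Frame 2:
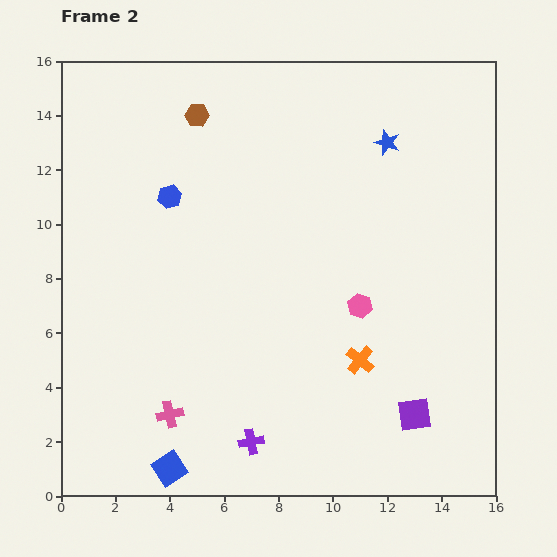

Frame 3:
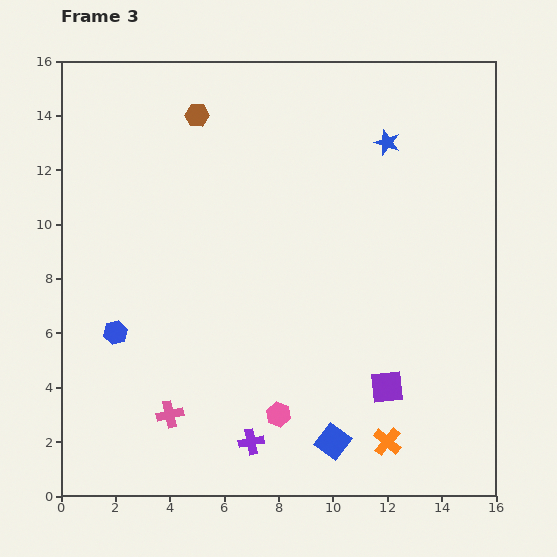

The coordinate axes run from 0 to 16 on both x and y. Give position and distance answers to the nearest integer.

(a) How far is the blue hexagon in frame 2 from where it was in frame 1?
5

The blue hexagon moved from (6, 6) to (4, 11), a distance of √(2² + 5²) ≈ 5.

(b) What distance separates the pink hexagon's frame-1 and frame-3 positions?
11

The pink hexagon moved from (15, 12) to (8, 3), a distance of √(7² + 9²) ≈ 11.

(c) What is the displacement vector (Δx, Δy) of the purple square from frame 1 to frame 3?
(-1, 2)

The purple square was at (13, 2) in frame 1 and (12, 4) in frame 3.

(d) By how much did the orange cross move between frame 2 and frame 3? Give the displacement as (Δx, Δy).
(1, -3)

The orange cross was at (11, 5) in frame 2 and (12, 2) in frame 3.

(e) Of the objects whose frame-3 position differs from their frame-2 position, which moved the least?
the purple square

(moved 1)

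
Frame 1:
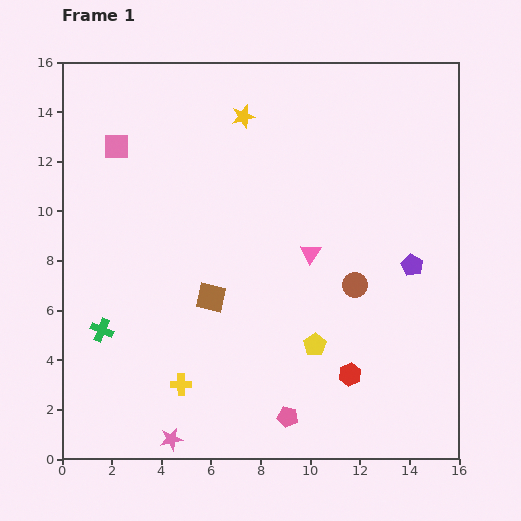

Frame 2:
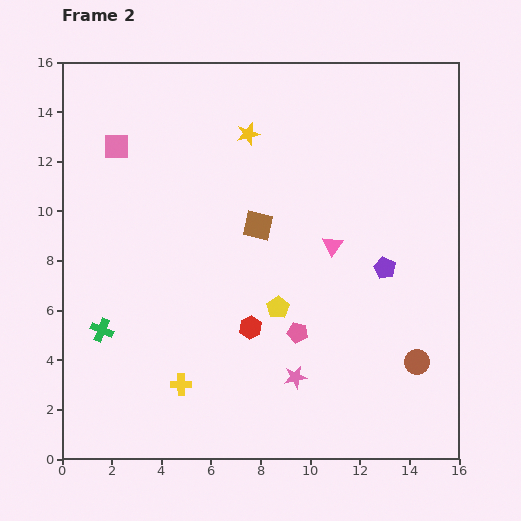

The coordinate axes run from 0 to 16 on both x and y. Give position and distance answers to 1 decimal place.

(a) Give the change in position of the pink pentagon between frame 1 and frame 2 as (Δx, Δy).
(0.4, 3.4)

The pink pentagon was at (9.1, 1.7) in frame 1 and (9.5, 5.1) in frame 2.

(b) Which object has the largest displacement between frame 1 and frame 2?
the pink star

(moved 5.6; next 4.4)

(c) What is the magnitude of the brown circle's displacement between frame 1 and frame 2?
4.0

The brown circle moved from (11.8, 7.0) to (14.3, 3.9), a distance of √(2.5² + 3.1²) ≈ 4.0.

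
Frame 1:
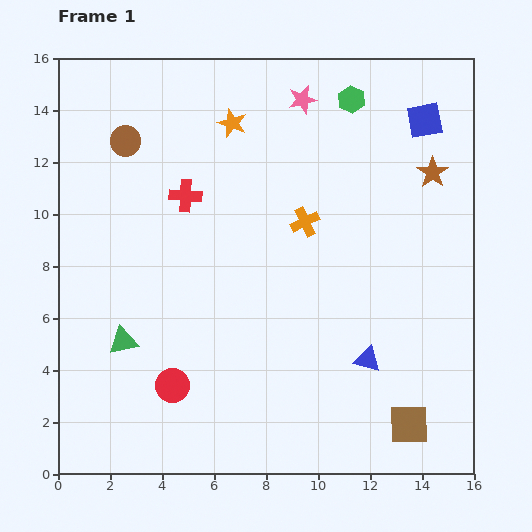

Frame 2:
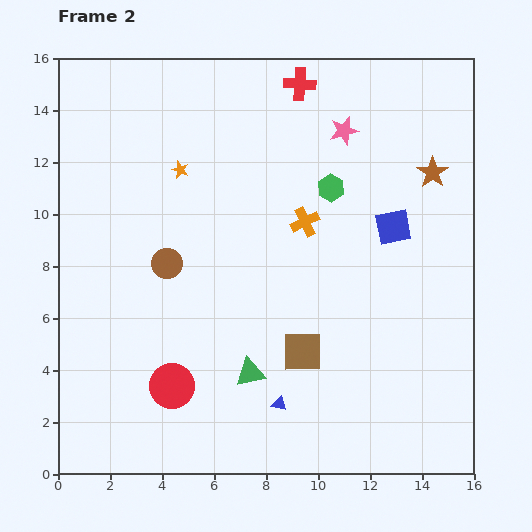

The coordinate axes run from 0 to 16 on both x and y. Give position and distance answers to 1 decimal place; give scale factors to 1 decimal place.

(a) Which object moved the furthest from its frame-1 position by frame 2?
the red cross

(moved 6.2; next 5.0)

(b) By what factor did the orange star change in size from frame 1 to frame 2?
0.6×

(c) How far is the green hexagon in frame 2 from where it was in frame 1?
3.5

The green hexagon moved from (11.3, 14.4) to (10.5, 11.0), a distance of √(0.8² + 3.4²) ≈ 3.5.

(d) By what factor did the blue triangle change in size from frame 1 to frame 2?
0.6×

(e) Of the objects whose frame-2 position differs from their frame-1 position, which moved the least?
the pink star

(moved 2.0)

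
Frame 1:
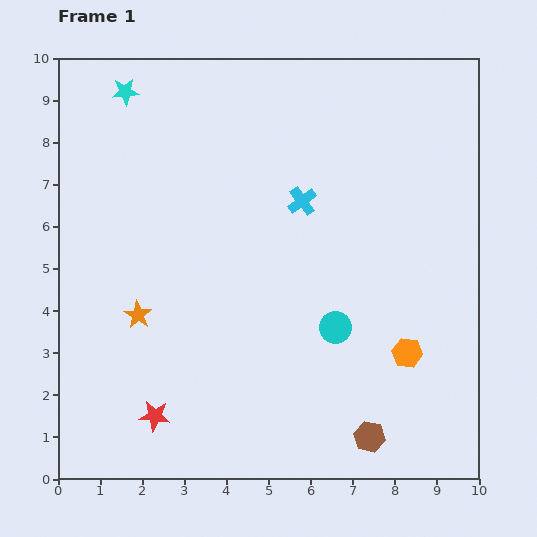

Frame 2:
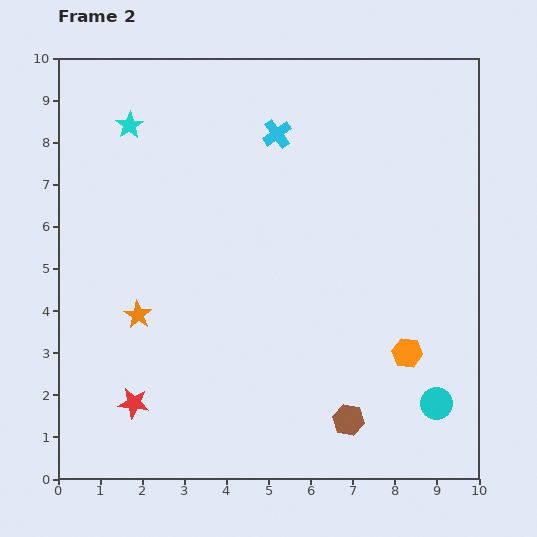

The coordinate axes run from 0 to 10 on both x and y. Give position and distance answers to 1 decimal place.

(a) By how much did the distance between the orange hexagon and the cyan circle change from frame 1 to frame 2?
-0.4

Distance in frame 1: 1.8. Distance in frame 2: 1.4.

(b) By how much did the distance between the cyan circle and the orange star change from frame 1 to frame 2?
+2.7

Distance in frame 1: 4.7. Distance in frame 2: 7.4.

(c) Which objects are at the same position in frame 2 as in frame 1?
the orange star, the orange hexagon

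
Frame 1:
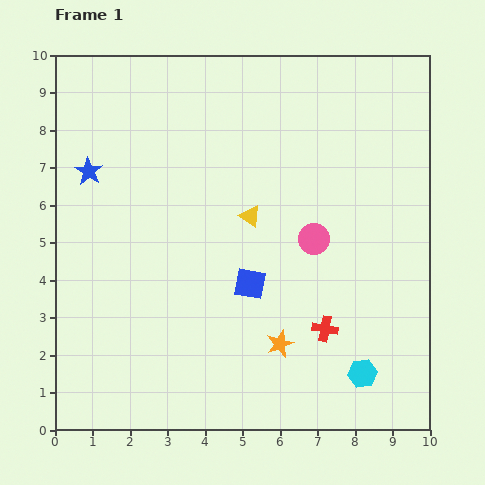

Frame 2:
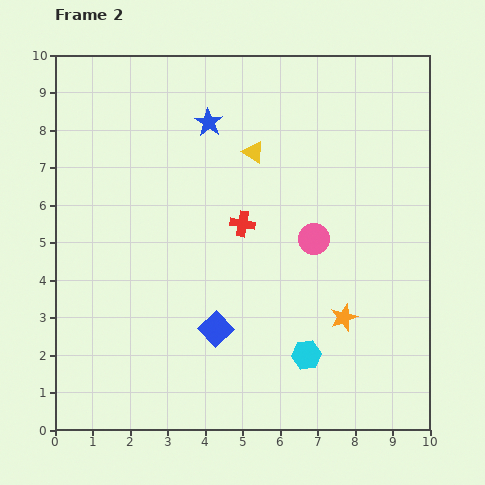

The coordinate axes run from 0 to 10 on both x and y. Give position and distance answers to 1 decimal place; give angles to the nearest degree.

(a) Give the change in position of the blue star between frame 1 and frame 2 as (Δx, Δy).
(3.2, 1.3)

The blue star was at (0.9, 6.9) in frame 1 and (4.1, 8.2) in frame 2.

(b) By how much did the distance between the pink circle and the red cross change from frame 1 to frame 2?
-0.5

Distance in frame 1: 2.4. Distance in frame 2: 1.9.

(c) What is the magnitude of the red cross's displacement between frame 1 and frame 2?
3.6

The red cross moved from (7.2, 2.7) to (5.0, 5.5), a distance of √(2.2² + 2.8²) ≈ 3.6.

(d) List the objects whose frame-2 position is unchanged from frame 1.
the pink circle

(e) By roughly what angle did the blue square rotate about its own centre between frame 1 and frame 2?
36° clockwise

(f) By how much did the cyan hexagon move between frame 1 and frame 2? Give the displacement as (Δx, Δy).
(-1.5, 0.5)

The cyan hexagon was at (8.2, 1.5) in frame 1 and (6.7, 2.0) in frame 2.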